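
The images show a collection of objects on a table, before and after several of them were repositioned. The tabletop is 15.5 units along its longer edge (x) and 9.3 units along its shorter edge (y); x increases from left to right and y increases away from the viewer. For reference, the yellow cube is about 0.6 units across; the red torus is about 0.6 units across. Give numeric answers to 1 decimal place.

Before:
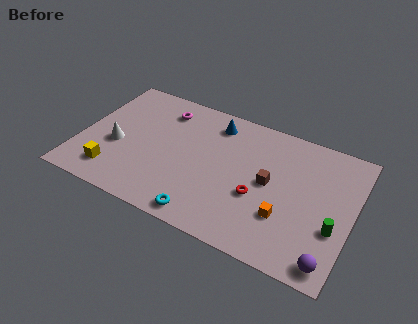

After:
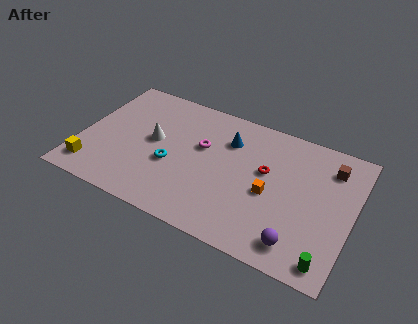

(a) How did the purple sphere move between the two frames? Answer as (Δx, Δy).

(-1.8, 0.4)

The purple sphere was at about (14.6, 1.1) and moved to about (12.8, 1.5).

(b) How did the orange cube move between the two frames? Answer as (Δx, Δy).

(-1.0, 1.2)

From the two frames, the orange cube sits at roughly (11.9, 2.9) before and (10.9, 4.1) after.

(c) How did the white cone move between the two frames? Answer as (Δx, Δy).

(2.0, 1.2)

The white cone started near (2.1, 3.8) and ended near (4.1, 5.0).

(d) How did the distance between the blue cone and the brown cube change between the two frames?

+1.3

The distance was about 4.5 in the first image and 5.8 in the second, so they moved 1.3 units further apart.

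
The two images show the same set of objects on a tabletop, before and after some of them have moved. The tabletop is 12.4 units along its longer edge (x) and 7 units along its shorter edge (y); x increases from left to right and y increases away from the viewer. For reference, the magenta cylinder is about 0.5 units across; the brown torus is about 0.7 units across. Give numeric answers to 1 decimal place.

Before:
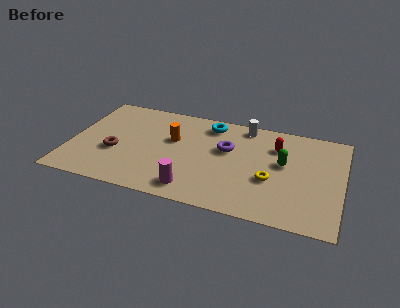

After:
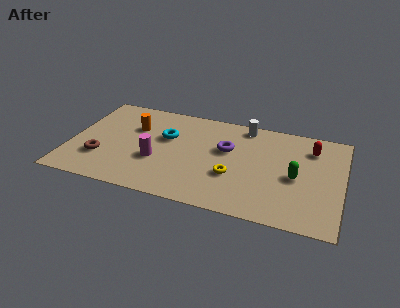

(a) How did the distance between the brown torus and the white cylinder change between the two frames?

+0.8

They were about 6.7 units apart before and 7.5 after — 0.8 units further apart.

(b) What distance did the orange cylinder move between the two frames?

1.8

The orange cylinder was near (4.6, 4.3) before and (2.8, 4.7) after, so it travelled √(1.8² + 0.4²) ≈ 1.8 units.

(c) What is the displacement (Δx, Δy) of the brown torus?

(-0.6, -0.6)

The brown torus was at about (2.1, 2.7) and moved to about (1.5, 2.1).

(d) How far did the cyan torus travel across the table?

2.4

The cyan torus moved from about (6.2, 5.9) to (4.3, 4.4), a distance of √(1.9² + 1.5²) ≈ 2.4.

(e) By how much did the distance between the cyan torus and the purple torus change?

+1.0

They were about 1.8 units apart before and 2.8 after — 1.0 units further apart.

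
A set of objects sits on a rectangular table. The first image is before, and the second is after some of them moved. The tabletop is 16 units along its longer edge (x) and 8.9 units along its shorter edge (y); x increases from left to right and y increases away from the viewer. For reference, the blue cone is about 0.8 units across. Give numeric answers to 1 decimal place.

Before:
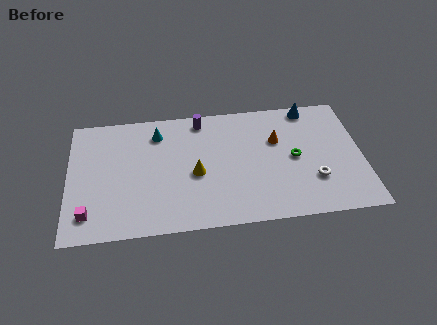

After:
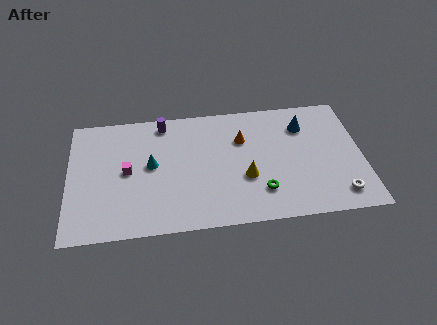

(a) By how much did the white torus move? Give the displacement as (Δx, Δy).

(1.3, -1.2)

From the two frames, the white torus sits at roughly (13.3, 2.7) before and (14.6, 1.5) after.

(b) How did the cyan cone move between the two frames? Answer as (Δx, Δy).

(-0.4, -2.3)

The cyan cone started near (4.9, 7.1) and ended near (4.5, 4.8).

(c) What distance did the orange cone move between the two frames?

1.9

The orange cone was near (11.4, 5.8) before and (9.5, 6.1) after, so it travelled √(1.9² + 0.3²) ≈ 1.9 units.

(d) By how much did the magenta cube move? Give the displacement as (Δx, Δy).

(2.1, 2.8)

From the two frames, the magenta cube sits at roughly (1.1, 1.7) before and (3.2, 4.5) after.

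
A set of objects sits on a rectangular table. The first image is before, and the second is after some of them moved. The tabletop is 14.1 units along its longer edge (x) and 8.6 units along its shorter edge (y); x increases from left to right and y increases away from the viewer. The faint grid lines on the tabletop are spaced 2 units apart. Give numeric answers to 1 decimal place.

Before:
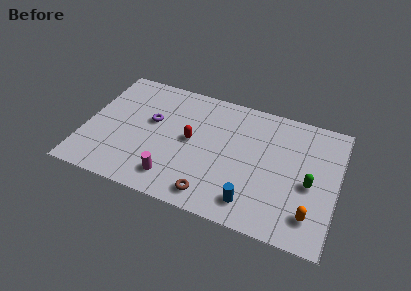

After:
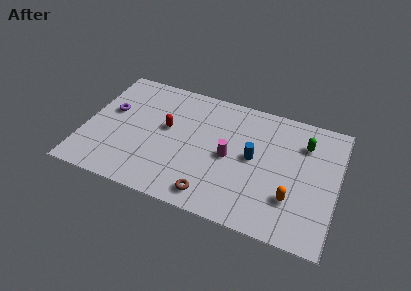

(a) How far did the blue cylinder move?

3.0

The blue cylinder was near (9.6, 1.5) before and (9.4, 4.5) after, so it travelled √(0.2² + 3.0²) ≈ 3.0 units.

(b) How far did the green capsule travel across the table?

2.6

The green capsule was near (12.6, 3.8) before and (12.1, 6.4) after, so it travelled √(0.5² + 2.6²) ≈ 2.6 units.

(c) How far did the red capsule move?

1.5

From (5.9, 4.5) to (4.5, 4.9), the red capsule covered √(1.4² + 0.4²) ≈ 1.5 units.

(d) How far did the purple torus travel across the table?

2.3

The purple torus was near (3.6, 5.1) before and (1.3, 5.1) after, so it travelled √(2.3² + 0.0²) ≈ 2.3 units.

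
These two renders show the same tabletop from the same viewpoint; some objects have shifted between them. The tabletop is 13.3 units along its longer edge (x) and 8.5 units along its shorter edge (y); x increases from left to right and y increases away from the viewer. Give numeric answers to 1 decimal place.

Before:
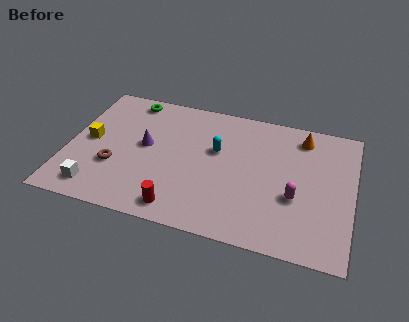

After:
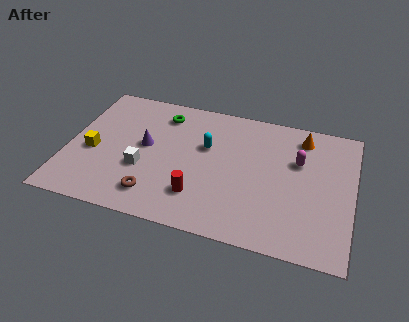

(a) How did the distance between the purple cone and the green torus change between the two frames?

-0.7

The distance was about 3.1 in the first image and 2.4 in the second, so they moved 0.7 units closer together.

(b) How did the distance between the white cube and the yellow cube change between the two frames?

-0.6

The distance was about 3.1 in the first image and 2.5 in the second, so they moved 0.6 units closer together.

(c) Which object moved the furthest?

the white cube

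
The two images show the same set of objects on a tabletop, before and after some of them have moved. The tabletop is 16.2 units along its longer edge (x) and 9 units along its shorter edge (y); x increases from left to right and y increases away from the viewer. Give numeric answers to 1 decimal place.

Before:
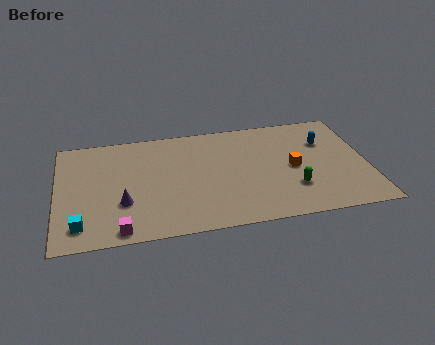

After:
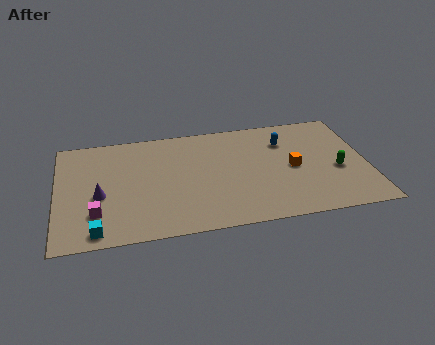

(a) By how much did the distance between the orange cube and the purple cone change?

+1.1

The distance was about 9.0 in the first image and 10.1 in the second, so they moved 1.1 units further apart.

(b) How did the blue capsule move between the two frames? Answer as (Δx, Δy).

(-2.1, 0.4)

The blue capsule started near (14.1, 6.2) and ended near (12.0, 6.6).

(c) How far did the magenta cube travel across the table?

1.9

From (3.2, 0.9) to (2.0, 2.4), the magenta cube covered √(1.2² + 1.5²) ≈ 1.9 units.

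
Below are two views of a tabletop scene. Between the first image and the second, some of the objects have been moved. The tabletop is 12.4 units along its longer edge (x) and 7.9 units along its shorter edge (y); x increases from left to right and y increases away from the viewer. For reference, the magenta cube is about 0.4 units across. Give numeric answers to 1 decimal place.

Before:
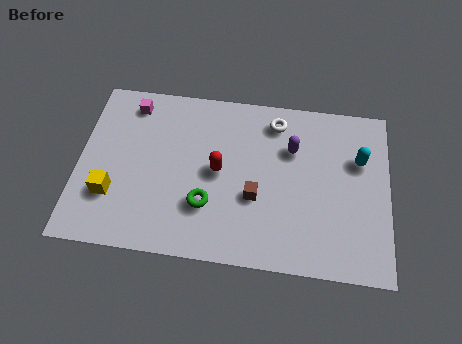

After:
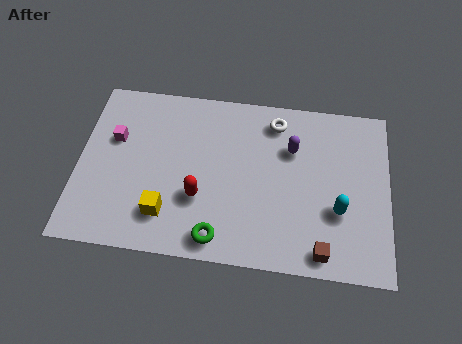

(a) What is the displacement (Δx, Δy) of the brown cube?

(2.7, -2.1)

The brown cube was at about (7.1, 3.0) and moved to about (9.8, 0.9).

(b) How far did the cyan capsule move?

2.5

From (11.2, 5.2) to (10.4, 2.8), the cyan capsule covered √(0.8² + 2.4²) ≈ 2.5 units.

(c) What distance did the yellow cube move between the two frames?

2.3

The yellow cube was near (1.4, 2.4) before and (3.6, 1.8) after, so it travelled √(2.2² + 0.6²) ≈ 2.3 units.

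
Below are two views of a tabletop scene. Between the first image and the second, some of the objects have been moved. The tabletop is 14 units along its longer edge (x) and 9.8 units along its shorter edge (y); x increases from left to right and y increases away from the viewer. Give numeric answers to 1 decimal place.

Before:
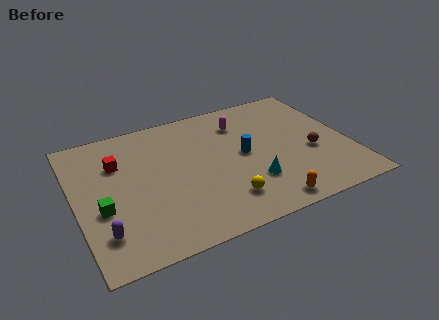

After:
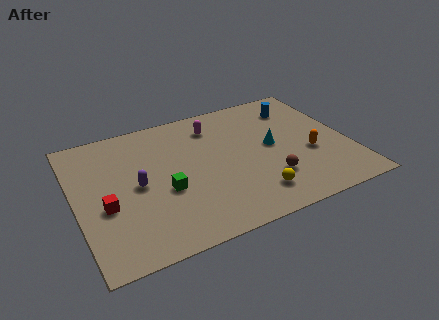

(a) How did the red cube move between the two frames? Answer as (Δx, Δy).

(-0.9, -2.9)

The red cube was at about (2.3, 6.8) and moved to about (1.4, 3.9).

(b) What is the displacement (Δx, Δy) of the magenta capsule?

(-1.4, 0.3)

From the two frames, the magenta capsule sits at roughly (8.8, 7.5) before and (7.4, 7.8) after.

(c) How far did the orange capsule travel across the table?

3.9

The orange capsule was near (9.2, 1.0) before and (11.9, 3.8) after, so it travelled √(2.7² + 2.8²) ≈ 3.9 units.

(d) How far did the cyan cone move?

2.7

The cyan cone moved from about (8.7, 2.8) to (10.1, 5.1), a distance of √(1.4² + 2.3²) ≈ 2.7.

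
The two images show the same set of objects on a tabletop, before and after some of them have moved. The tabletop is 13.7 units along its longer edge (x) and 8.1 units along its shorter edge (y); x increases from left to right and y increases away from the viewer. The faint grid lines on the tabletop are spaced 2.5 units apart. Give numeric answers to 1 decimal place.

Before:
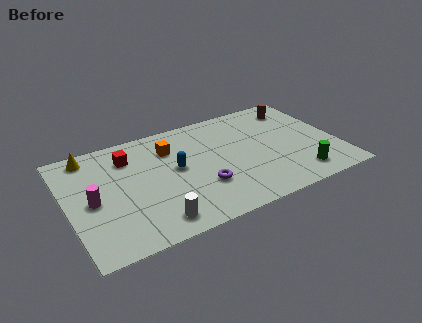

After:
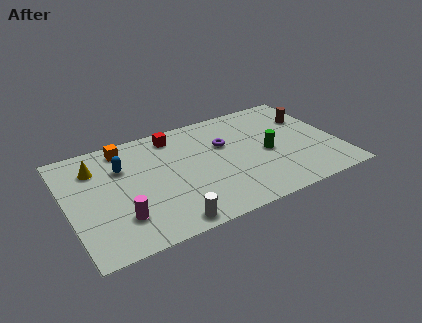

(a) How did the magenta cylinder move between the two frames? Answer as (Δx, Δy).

(1.2, -1.7)

The magenta cylinder was at about (1.2, 3.8) and moved to about (2.4, 2.1).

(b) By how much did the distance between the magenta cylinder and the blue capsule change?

-0.8

They were about 4.3 units apart before and 3.5 after — 0.8 units closer together.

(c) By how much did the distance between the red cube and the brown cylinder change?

-1.8

Before: roughly 8.8 units apart; after: 7.0. That's 1.8 units closer together.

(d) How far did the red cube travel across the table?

2.5

The red cube was near (3.3, 6.2) before and (5.7, 6.9) after, so it travelled √(2.4² + 0.7²) ≈ 2.5 units.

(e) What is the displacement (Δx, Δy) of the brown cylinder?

(0.5, -1.0)

The brown cylinder was at about (12.1, 6.6) and moved to about (12.6, 5.6).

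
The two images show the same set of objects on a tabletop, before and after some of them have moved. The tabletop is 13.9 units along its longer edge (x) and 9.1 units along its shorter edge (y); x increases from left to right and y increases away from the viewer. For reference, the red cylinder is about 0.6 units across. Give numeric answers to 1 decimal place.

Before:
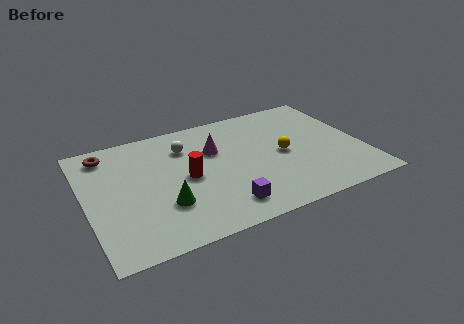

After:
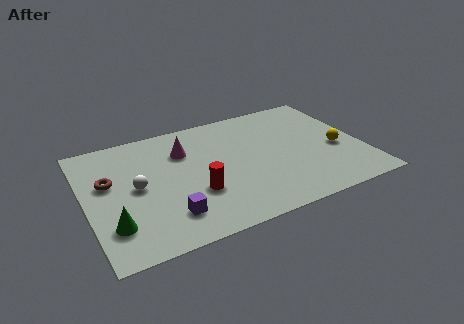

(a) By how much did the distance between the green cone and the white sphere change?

-1.6

The distance was about 4.3 in the first image and 2.7 in the second, so they moved 1.6 units closer together.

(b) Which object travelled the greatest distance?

the white sphere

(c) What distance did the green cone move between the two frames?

2.6

The green cone was near (3.7, 2.8) before and (1.1, 2.3) after, so it travelled √(2.6² + 0.5²) ≈ 2.6 units.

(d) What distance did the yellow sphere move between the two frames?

2.8

The yellow sphere was near (9.9, 4.4) before and (12.6, 3.8) after, so it travelled √(2.7² + 0.6²) ≈ 2.8 units.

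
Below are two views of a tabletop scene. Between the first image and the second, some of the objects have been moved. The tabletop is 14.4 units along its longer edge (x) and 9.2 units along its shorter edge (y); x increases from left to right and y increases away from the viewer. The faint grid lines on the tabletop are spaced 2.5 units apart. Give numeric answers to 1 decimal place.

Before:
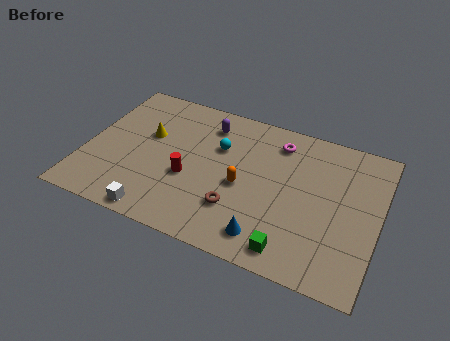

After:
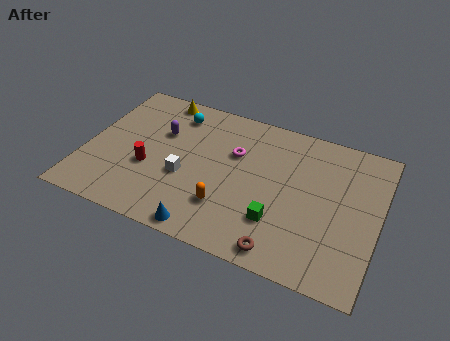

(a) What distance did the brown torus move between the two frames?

2.9

The brown torus moved from about (7.7, 2.6) to (10.1, 1.0), a distance of √(2.4² + 1.6²) ≈ 2.9.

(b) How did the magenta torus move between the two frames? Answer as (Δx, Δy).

(-2.0, -1.5)

From the two frames, the magenta torus sits at roughly (9.2, 7.5) before and (7.2, 6.0) after.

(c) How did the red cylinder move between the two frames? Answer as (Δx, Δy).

(-2.0, -0.1)

The red cylinder was at about (5.2, 3.6) and moved to about (3.2, 3.5).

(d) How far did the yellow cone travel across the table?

2.7

The yellow cone was near (2.9, 5.6) before and (3.1, 8.3) after, so it travelled √(0.2² + 2.7²) ≈ 2.7 units.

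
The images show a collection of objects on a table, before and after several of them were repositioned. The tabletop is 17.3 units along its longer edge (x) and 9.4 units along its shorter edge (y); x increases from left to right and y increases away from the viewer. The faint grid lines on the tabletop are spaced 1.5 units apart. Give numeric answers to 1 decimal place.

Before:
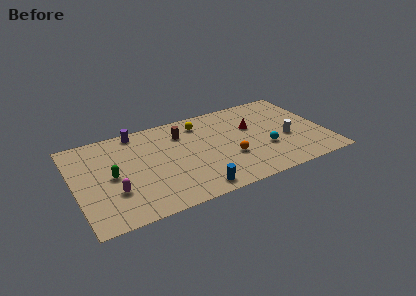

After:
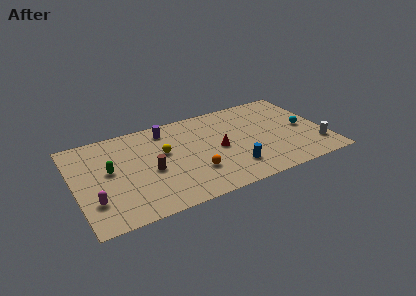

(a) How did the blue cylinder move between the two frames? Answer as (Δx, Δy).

(2.8, 1.1)

The blue cylinder started near (7.8, 1.1) and ended near (10.6, 2.2).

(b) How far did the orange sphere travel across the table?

2.5

From (10.5, 3.3) to (8.0, 2.8), the orange sphere covered √(2.5² + 0.5²) ≈ 2.5 units.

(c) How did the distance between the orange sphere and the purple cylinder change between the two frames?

-2.6

Before: roughly 7.9 units apart; after: 5.3. That's 2.6 units closer together.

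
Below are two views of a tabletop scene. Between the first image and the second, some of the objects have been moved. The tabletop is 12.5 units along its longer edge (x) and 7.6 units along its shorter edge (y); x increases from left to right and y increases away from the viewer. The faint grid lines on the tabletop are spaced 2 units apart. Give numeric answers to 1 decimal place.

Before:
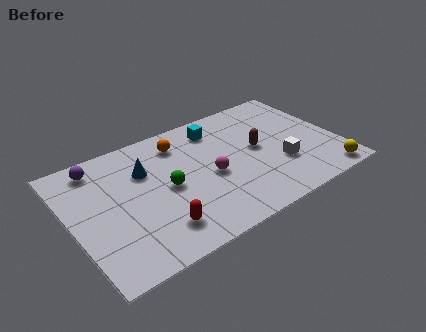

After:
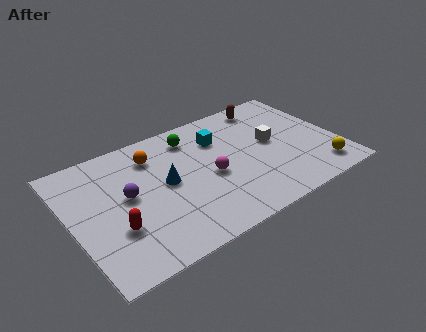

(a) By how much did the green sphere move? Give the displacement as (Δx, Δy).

(1.6, 2.5)

The green sphere started near (4.4, 3.7) and ended near (6.0, 6.2).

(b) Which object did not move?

the magenta sphere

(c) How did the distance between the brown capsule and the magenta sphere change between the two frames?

+2.2

They were about 2.5 units apart before and 4.7 after — 2.2 units further apart.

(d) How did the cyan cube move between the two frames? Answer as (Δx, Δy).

(0.0, -0.7)

The cyan cube started near (7.2, 6.2) and ended near (7.2, 5.5).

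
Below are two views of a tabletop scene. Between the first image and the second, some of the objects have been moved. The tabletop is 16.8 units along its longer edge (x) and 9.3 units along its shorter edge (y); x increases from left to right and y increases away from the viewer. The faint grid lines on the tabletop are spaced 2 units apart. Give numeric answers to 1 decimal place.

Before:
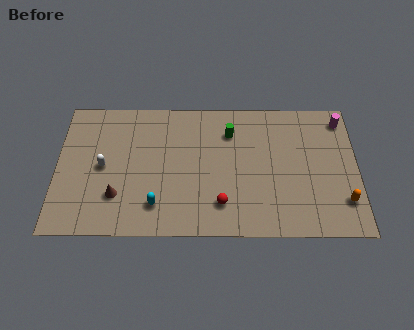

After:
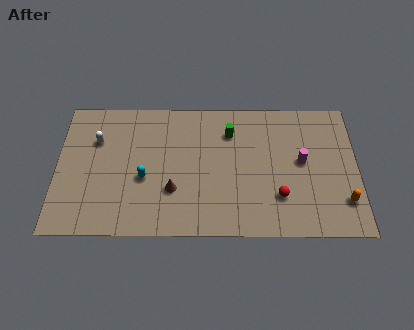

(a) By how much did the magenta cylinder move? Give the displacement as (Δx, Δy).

(-2.3, -2.9)

The magenta cylinder started near (16.0, 7.9) and ended near (13.7, 5.0).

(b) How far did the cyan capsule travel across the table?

1.9

From (5.6, 2.0) to (4.9, 3.8), the cyan capsule covered √(0.7² + 1.8²) ≈ 1.9 units.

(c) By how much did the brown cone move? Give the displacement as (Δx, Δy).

(3.1, 0.4)

The brown cone was at about (3.4, 2.6) and moved to about (6.5, 3.0).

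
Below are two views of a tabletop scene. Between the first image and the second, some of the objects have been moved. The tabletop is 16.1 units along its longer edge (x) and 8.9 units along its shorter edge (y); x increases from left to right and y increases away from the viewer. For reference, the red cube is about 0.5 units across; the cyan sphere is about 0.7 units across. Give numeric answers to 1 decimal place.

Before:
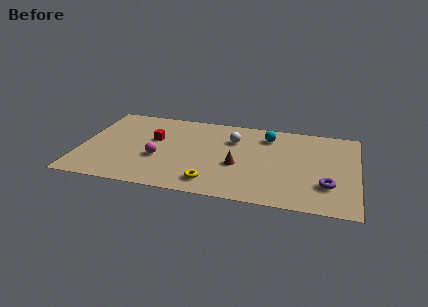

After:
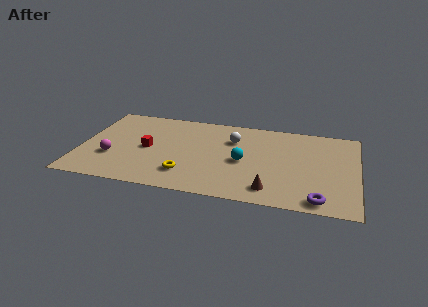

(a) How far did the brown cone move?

2.9

The brown cone was near (9.2, 3.6) before and (11.2, 1.5) after, so it travelled √(2.0² + 2.1²) ≈ 2.9 units.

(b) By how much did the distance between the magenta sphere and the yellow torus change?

+0.8

The distance was about 3.7 in the first image and 4.5 in the second, so they moved 0.8 units further apart.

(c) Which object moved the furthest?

the cyan sphere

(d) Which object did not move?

the white sphere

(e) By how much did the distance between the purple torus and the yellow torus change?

+1.1

The distance was about 6.7 in the first image and 7.8 in the second, so they moved 1.1 units further apart.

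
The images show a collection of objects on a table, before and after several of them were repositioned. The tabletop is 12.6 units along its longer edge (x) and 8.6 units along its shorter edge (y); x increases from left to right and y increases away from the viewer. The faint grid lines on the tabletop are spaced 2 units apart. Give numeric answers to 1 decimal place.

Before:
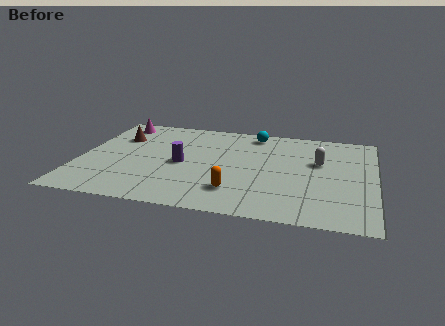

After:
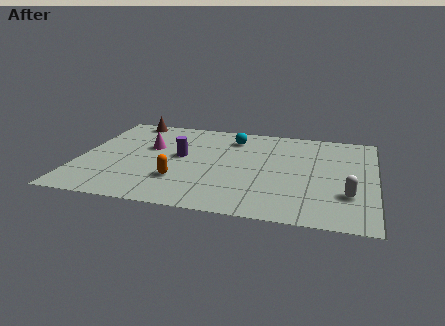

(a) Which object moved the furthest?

the white capsule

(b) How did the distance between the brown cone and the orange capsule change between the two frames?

-0.7

Before: roughly 6.6 units apart; after: 5.9. That's 0.7 units closer together.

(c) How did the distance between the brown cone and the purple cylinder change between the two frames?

+0.5

Before: roughly 3.5 units apart; after: 4.0. That's 0.5 units further apart.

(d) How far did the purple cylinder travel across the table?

0.7

The purple cylinder was near (4.4, 4.0) before and (4.3, 4.7) after, so it travelled √(0.1² + 0.7²) ≈ 0.7 units.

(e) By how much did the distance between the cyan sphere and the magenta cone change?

-2.2

The distance was about 6.0 in the first image and 3.8 in the second, so they moved 2.2 units closer together.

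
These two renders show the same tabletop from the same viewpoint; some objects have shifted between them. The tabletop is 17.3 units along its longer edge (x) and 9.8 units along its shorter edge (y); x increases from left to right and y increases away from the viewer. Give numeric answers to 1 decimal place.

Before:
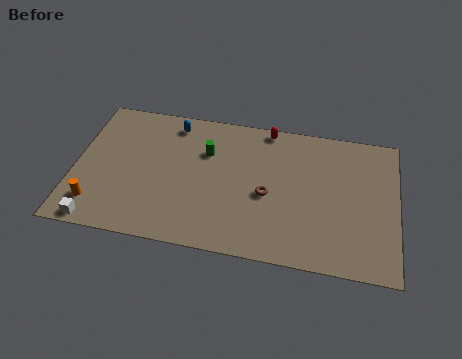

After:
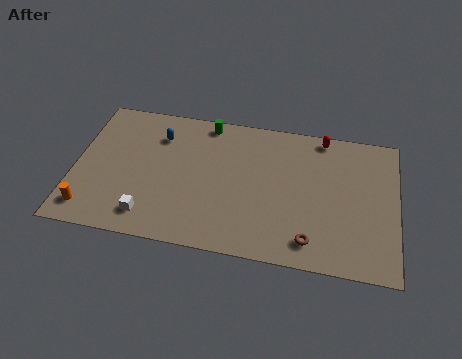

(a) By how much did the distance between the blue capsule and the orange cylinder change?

-0.7

Before: roughly 7.4 units apart; after: 6.7. That's 0.7 units closer together.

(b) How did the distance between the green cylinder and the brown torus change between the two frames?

+5.1

They were about 4.2 units apart before and 9.3 after — 5.1 units further apart.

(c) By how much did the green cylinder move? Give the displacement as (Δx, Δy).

(-0.1, 2.1)

The green cylinder was at about (7.0, 6.7) and moved to about (6.9, 8.8).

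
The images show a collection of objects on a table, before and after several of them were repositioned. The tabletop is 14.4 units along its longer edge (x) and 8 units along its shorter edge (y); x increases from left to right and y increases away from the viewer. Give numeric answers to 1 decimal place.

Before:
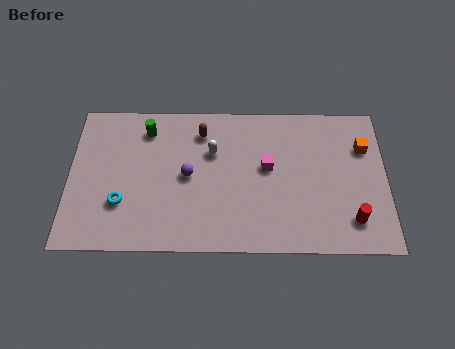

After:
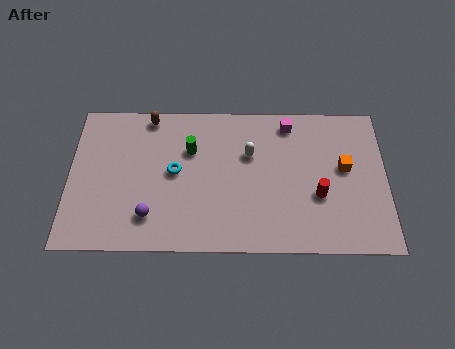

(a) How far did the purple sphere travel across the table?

2.8

From (5.4, 4.0) to (3.7, 1.8), the purple sphere covered √(1.7² + 2.2²) ≈ 2.8 units.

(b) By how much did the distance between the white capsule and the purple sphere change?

+3.9

Before: roughly 1.7 units apart; after: 5.6. That's 3.9 units further apart.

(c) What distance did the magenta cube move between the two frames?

2.6

The magenta cube was near (9.0, 4.5) before and (10.0, 6.9) after, so it travelled √(1.0² + 2.4²) ≈ 2.6 units.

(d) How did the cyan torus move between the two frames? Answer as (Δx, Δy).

(2.4, 1.7)

From the two frames, the cyan torus sits at roughly (2.4, 2.5) before and (4.8, 4.2) after.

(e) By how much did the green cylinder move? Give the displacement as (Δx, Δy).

(2.0, -1.1)

The green cylinder started near (3.5, 6.5) and ended near (5.5, 5.4).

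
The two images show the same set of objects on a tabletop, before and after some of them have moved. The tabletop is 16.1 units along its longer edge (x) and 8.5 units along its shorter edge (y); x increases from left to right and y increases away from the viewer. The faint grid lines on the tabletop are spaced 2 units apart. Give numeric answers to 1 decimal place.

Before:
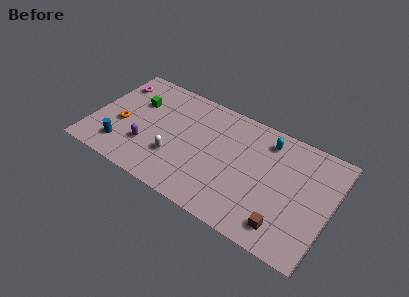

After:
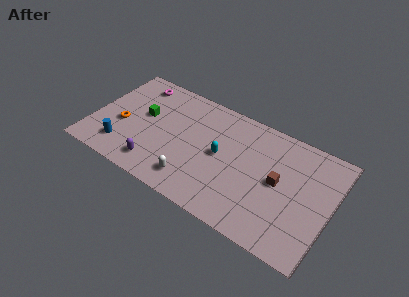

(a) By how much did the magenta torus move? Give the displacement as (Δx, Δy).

(1.4, 0.6)

The magenta torus was at about (1.0, 6.6) and moved to about (2.4, 7.2).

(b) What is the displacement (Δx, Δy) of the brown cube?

(-0.8, 2.9)

The brown cube was at about (13.4, 1.5) and moved to about (12.6, 4.4).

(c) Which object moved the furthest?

the cyan capsule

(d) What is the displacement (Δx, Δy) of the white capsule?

(1.4, -1.1)

From the two frames, the white capsule sits at roughly (5.8, 2.7) before and (7.2, 1.6) after.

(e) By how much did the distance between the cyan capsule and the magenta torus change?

-3.6

Before: roughly 10.5 units apart; after: 6.9. That's 3.6 units closer together.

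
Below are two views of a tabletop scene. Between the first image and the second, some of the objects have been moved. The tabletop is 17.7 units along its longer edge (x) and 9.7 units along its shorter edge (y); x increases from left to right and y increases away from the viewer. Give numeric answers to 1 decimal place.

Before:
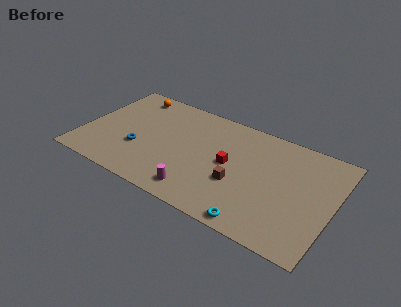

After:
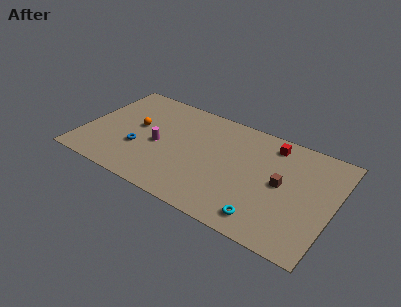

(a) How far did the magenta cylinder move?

4.4

From (8.7, 1.5) to (5.4, 4.4), the magenta cylinder covered √(3.3² + 2.9²) ≈ 4.4 units.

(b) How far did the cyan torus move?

0.8

The cyan torus moved from about (12.9, 0.9) to (13.4, 1.5), a distance of √(0.5² + 0.6²) ≈ 0.8.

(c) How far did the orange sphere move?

3.1

The orange sphere was near (2.7, 8.4) before and (3.6, 5.4) after, so it travelled √(0.9² + 3.0²) ≈ 3.1 units.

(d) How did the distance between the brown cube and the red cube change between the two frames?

+1.8

The distance was about 1.6 in the first image and 3.4 in the second, so they moved 1.8 units further apart.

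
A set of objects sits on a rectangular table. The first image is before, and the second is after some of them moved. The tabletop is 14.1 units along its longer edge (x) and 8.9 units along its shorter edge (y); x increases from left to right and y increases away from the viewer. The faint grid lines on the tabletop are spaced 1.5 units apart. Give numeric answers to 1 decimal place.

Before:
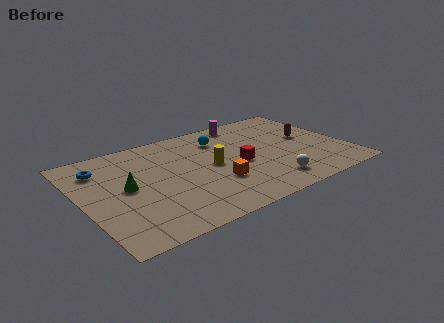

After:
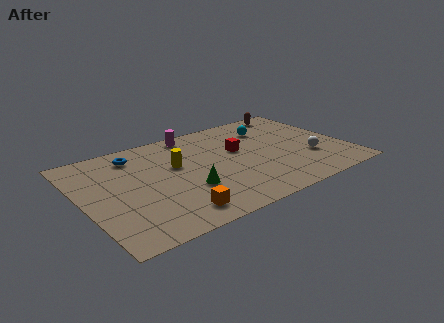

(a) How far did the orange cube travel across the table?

2.9

The orange cube moved from about (6.8, 2.9) to (4.3, 1.4), a distance of √(2.5² + 1.5²) ≈ 2.9.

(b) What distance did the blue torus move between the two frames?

1.9

From (1.3, 6.9) to (3.2, 7.3), the blue torus covered √(1.9² + 0.4²) ≈ 1.9 units.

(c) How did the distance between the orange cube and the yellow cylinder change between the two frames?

+2.5

Before: roughly 1.6 units apart; after: 4.1. That's 2.5 units further apart.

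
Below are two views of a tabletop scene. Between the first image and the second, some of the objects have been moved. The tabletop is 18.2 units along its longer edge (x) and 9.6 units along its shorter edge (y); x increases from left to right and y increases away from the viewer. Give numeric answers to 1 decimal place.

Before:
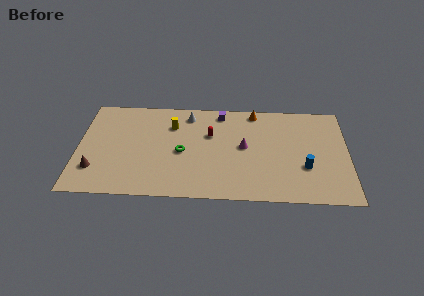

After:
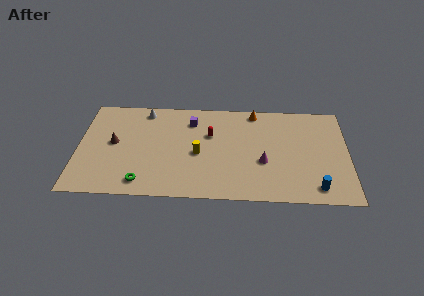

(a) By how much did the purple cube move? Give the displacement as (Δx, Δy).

(-2.0, -0.9)

The purple cube was at about (9.6, 8.4) and moved to about (7.6, 7.5).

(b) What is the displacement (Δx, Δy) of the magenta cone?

(1.3, -1.4)

The magenta cone started near (11.2, 5.1) and ended near (12.5, 3.7).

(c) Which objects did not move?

the red capsule and the orange cone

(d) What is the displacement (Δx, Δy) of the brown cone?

(1.2, 2.6)

The brown cone started near (1.2, 2.5) and ended near (2.4, 5.1).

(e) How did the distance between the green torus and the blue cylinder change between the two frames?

+3.2

Before: roughly 8.4 units apart; after: 11.6. That's 3.2 units further apart.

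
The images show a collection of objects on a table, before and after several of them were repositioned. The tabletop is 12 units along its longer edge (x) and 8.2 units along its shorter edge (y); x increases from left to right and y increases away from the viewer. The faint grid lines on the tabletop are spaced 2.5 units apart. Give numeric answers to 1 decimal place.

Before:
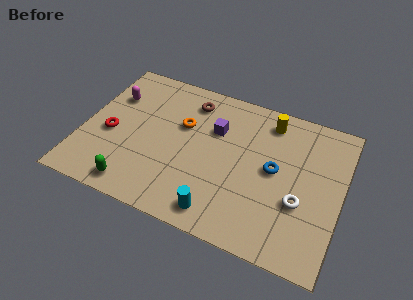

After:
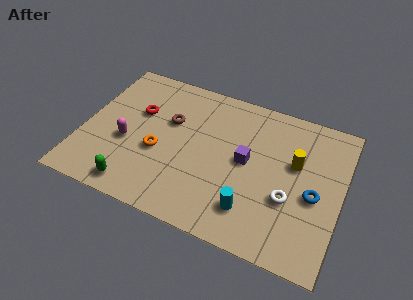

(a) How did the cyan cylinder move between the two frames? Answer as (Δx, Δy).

(1.4, 0.7)

The cyan cylinder was at about (6.7, 1.1) and moved to about (8.1, 1.8).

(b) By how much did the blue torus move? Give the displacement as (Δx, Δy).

(1.9, -0.7)

From the two frames, the blue torus sits at roughly (8.9, 4.3) before and (10.8, 3.6) after.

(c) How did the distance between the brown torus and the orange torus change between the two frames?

+0.4

Before: roughly 1.5 units apart; after: 1.9. That's 0.4 units further apart.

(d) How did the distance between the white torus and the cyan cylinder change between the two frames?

-2.0

The distance was about 4.0 in the first image and 2.0 in the second, so they moved 2.0 units closer together.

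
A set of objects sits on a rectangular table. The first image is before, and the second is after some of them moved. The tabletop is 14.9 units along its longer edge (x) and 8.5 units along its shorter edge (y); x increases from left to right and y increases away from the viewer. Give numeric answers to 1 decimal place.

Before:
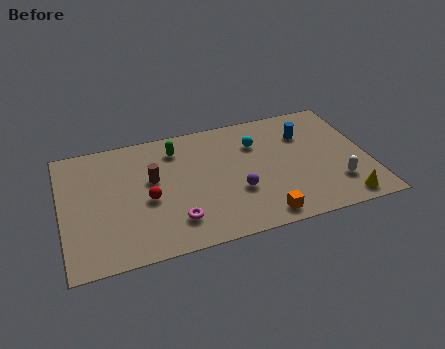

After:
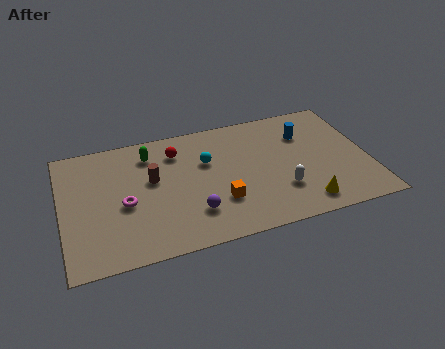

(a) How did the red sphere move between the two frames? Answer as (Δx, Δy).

(1.6, 2.9)

The red sphere started near (4.1, 3.7) and ended near (5.7, 6.6).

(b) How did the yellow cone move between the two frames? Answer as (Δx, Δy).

(-1.9, 0.3)

The yellow cone started near (13.4, 1.0) and ended near (11.5, 1.3).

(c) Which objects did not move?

the blue cylinder and the brown cylinder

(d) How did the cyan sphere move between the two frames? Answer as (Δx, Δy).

(-2.5, -0.6)

The cyan sphere was at about (9.6, 6.1) and moved to about (7.1, 5.5).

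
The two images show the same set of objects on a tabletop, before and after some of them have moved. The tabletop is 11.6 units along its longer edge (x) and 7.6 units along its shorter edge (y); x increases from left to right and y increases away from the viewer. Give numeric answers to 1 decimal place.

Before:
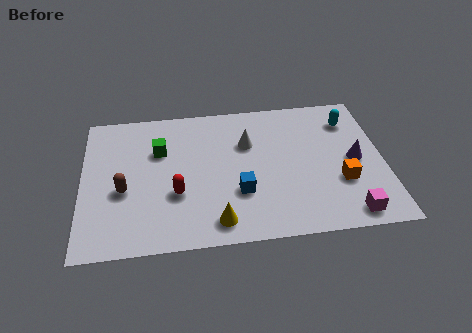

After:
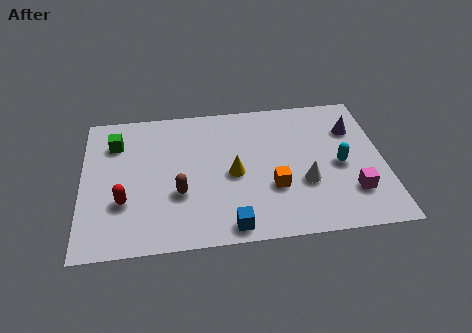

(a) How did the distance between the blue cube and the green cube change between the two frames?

+2.5

The distance was about 4.0 in the first image and 6.5 in the second, so they moved 2.5 units further apart.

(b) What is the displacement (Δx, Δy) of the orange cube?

(-2.6, 0.0)

The orange cube was at about (9.9, 2.6) and moved to about (7.3, 2.6).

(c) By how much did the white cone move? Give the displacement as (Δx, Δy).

(2.1, -2.4)

The white cone was at about (6.4, 5.1) and moved to about (8.5, 2.7).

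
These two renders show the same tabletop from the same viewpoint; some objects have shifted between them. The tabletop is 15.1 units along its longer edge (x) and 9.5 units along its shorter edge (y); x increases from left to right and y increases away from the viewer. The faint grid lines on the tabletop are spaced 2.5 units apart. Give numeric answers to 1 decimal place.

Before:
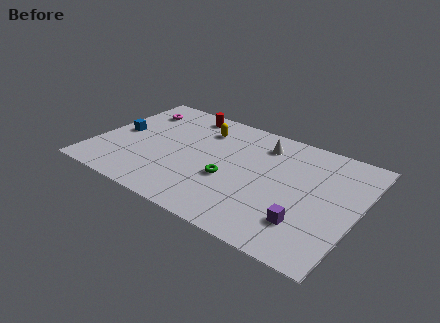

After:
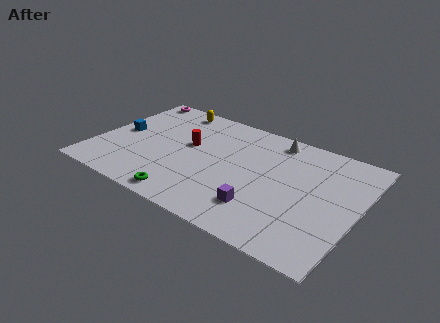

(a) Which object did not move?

the blue cube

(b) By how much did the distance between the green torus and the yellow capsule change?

+3.5

The distance was about 4.2 in the first image and 7.7 in the second, so they moved 3.5 units further apart.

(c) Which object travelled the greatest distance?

the green torus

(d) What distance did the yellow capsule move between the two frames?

2.4

The yellow capsule moved from about (5.7, 7.3) to (3.6, 8.4), a distance of √(2.1² + 1.1²) ≈ 2.4.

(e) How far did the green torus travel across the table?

3.4

The green torus was near (7.9, 3.7) before and (5.9, 1.0) after, so it travelled √(2.0² + 2.7²) ≈ 3.4 units.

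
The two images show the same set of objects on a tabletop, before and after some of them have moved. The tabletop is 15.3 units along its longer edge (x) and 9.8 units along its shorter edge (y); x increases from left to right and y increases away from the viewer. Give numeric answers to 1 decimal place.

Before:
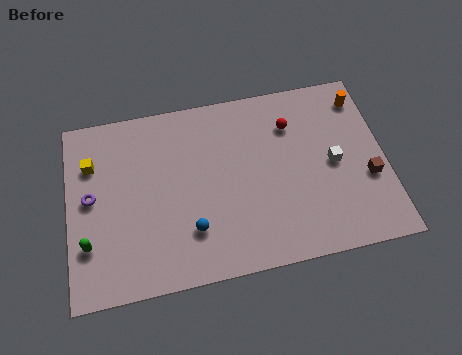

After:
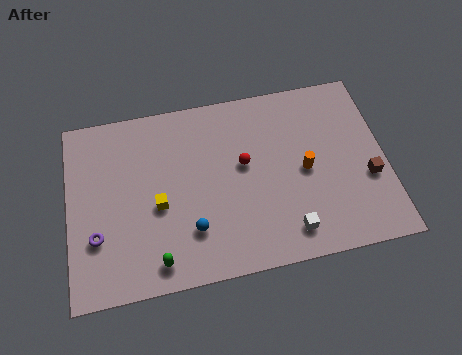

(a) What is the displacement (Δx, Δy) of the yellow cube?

(3.1, -2.8)

From the two frames, the yellow cube sits at roughly (1.2, 7.0) before and (4.3, 4.2) after.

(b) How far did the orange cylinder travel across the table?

4.5

The orange cylinder moved from about (14.4, 8.1) to (11.4, 4.7), a distance of √(3.0² + 3.4²) ≈ 4.5.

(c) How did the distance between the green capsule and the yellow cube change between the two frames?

-1.3

Before: roughly 4.2 units apart; after: 2.9. That's 1.3 units closer together.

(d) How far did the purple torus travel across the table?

2.1

From (1.1, 5.2) to (1.3, 3.1), the purple torus covered √(0.2² + 2.1²) ≈ 2.1 units.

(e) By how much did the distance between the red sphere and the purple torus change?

-2.4

The distance was about 10.0 in the first image and 7.6 in the second, so they moved 2.4 units closer together.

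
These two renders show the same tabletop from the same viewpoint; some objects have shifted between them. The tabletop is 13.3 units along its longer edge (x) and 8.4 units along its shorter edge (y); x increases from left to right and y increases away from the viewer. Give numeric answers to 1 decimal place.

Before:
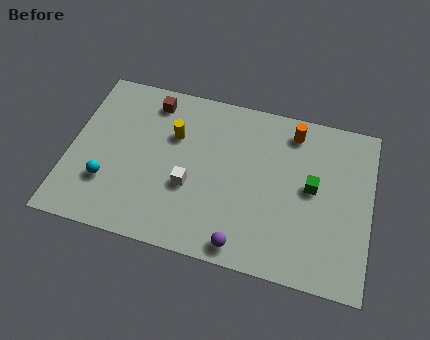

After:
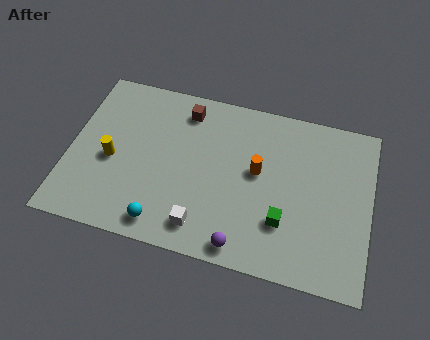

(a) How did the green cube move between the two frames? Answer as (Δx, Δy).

(-1.1, -2.0)

The green cube started near (10.7, 4.5) and ended near (9.6, 2.5).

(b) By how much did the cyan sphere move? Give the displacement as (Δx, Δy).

(2.6, -1.4)

The cyan sphere was at about (1.8, 2.5) and moved to about (4.4, 1.1).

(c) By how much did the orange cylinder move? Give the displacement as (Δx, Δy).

(-1.4, -2.4)

From the two frames, the orange cylinder sits at roughly (9.7, 7.1) before and (8.3, 4.7) after.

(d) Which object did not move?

the purple sphere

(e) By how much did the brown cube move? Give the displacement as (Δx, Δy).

(1.5, -0.1)

From the two frames, the brown cube sits at roughly (3.4, 7.1) before and (4.9, 7.0) after.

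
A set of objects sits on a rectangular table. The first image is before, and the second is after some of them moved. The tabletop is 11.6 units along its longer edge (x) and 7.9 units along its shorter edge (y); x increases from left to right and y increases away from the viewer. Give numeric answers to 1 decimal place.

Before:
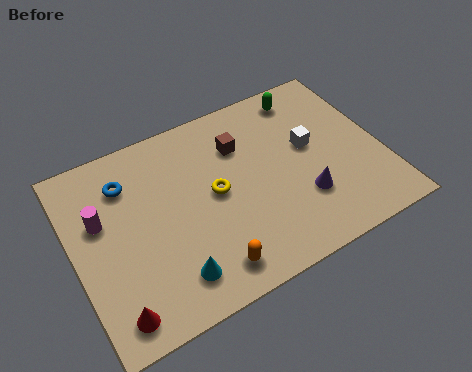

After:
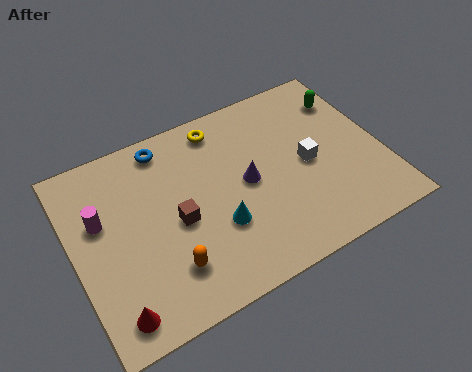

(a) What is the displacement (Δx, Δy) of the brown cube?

(-2.7, -2.1)

The brown cube started near (6.5, 5.7) and ended near (3.8, 3.6).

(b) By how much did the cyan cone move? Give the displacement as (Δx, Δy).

(1.9, 1.2)

From the two frames, the cyan cone sits at roughly (3.3, 1.5) before and (5.2, 2.7) after.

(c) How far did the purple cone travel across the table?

2.5

From (8.4, 2.4) to (6.5, 4.0), the purple cone covered √(1.9² + 1.6²) ≈ 2.5 units.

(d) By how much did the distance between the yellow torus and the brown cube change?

+1.8

They were about 2.0 units apart before and 3.8 after — 1.8 units further apart.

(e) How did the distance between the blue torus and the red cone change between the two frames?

+1.4

They were about 5.0 units apart before and 6.4 after — 1.4 units further apart.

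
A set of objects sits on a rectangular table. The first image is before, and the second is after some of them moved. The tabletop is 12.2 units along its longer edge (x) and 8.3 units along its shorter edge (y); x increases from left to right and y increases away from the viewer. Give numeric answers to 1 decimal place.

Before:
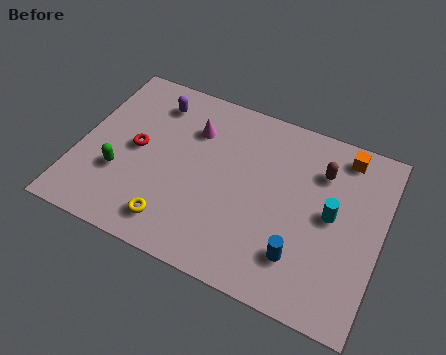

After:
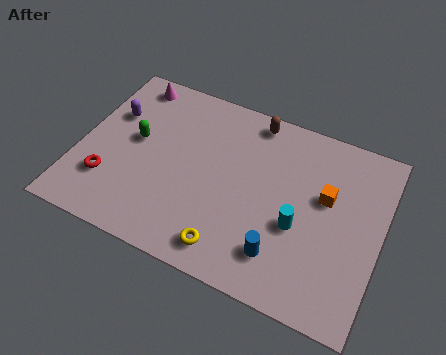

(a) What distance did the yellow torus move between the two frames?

2.3

From (4.2, 1.4) to (6.5, 1.2), the yellow torus covered √(2.3² + 0.2²) ≈ 2.3 units.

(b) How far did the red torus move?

2.1

The red torus was near (2.3, 4.2) before and (1.4, 2.3) after, so it travelled √(0.9² + 1.9²) ≈ 2.1 units.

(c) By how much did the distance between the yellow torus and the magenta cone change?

+3.2

The distance was about 4.6 in the first image and 7.8 in the second, so they moved 3.2 units further apart.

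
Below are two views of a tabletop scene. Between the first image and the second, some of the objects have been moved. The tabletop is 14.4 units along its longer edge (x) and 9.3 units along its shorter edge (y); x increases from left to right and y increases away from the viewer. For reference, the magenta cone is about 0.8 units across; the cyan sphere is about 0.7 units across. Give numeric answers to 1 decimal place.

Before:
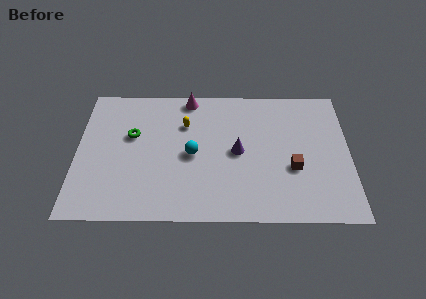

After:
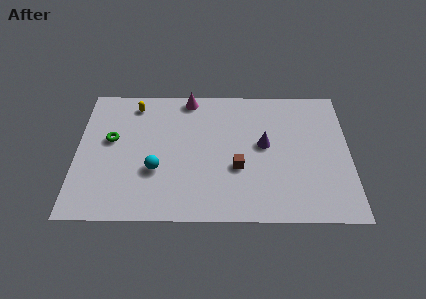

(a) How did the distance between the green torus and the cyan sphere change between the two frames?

-0.3

The distance was about 3.5 in the first image and 3.2 in the second, so they moved 0.3 units closer together.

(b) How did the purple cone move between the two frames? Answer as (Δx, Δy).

(1.4, 0.5)

From the two frames, the purple cone sits at roughly (8.5, 4.6) before and (9.9, 5.1) after.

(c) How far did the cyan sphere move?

2.2

The cyan sphere moved from about (6.1, 4.4) to (4.2, 3.3), a distance of √(1.9² + 1.1²) ≈ 2.2.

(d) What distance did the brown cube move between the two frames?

2.9

The brown cube was near (11.4, 3.5) before and (8.5, 3.5) after, so it travelled √(2.9² + 0.0²) ≈ 2.9 units.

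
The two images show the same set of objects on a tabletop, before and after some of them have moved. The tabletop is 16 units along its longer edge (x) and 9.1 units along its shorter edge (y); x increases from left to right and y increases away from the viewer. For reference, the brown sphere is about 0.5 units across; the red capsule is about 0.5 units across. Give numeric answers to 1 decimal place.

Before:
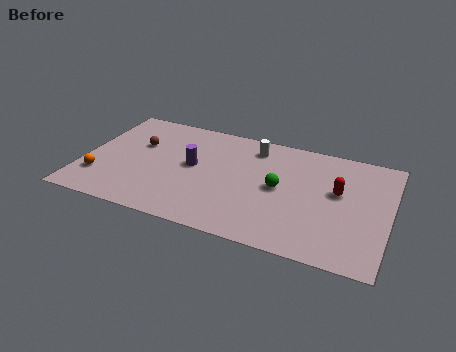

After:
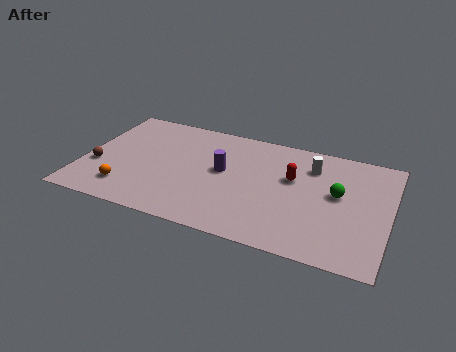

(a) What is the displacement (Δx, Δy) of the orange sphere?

(1.5, -0.5)

The orange sphere was at about (1.0, 2.4) and moved to about (2.5, 1.9).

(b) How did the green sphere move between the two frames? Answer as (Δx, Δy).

(3.0, 0.5)

The green sphere was at about (10.3, 4.6) and moved to about (13.3, 5.1).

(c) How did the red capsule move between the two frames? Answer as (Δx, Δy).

(-2.4, 0.3)

The red capsule started near (13.3, 5.3) and ended near (10.9, 5.6).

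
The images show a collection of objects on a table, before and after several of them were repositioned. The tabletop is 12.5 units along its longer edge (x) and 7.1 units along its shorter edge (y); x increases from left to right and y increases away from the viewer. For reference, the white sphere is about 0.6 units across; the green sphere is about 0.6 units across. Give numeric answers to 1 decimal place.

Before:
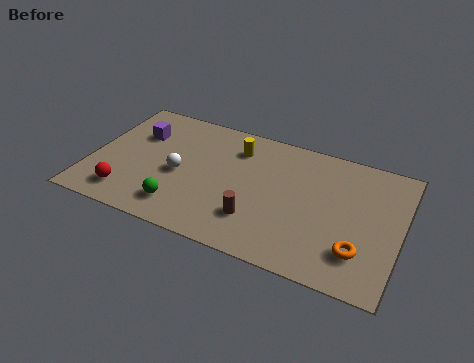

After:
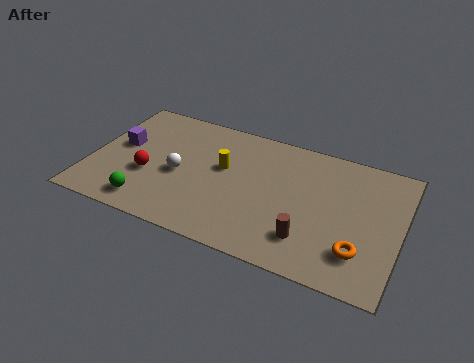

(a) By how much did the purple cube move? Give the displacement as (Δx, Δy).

(-0.6, -0.9)

The purple cube was at about (1.7, 4.9) and moved to about (1.1, 4.0).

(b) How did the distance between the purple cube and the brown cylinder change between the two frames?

+2.2

Before: roughly 6.0 units apart; after: 8.2. That's 2.2 units further apart.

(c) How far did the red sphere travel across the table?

1.6

The red sphere moved from about (1.7, 1.3) to (2.4, 2.7), a distance of √(0.7² + 1.4²) ≈ 1.6.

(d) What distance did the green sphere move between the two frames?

1.3

From (3.9, 1.4) to (2.6, 1.1), the green sphere covered √(1.3² + 0.3²) ≈ 1.3 units.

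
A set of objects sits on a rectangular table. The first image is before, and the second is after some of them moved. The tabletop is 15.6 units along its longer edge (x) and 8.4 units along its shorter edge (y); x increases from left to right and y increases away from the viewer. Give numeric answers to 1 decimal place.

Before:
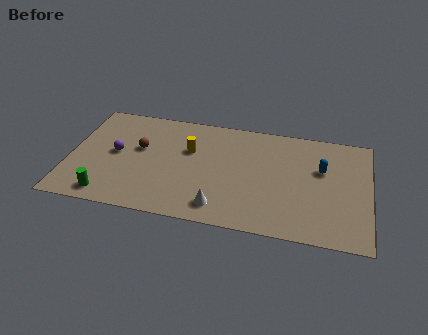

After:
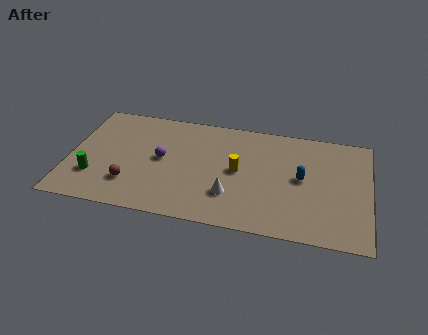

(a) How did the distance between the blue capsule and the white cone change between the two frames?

-2.3

They were about 6.4 units apart before and 4.1 after — 2.3 units closer together.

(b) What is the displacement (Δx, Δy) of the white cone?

(0.5, 1.0)

From the two frames, the white cone sits at roughly (8.0, 1.4) before and (8.5, 2.4) after.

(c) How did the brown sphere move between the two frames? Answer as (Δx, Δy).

(-0.3, -2.8)

The brown sphere was at about (3.6, 5.0) and moved to about (3.3, 2.2).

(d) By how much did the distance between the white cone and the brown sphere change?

-0.5

They were about 5.7 units apart before and 5.2 after — 0.5 units closer together.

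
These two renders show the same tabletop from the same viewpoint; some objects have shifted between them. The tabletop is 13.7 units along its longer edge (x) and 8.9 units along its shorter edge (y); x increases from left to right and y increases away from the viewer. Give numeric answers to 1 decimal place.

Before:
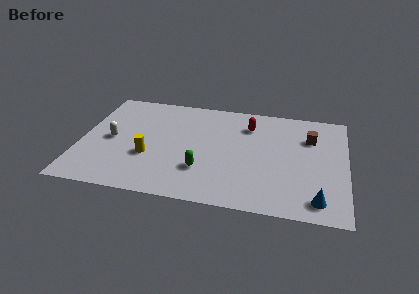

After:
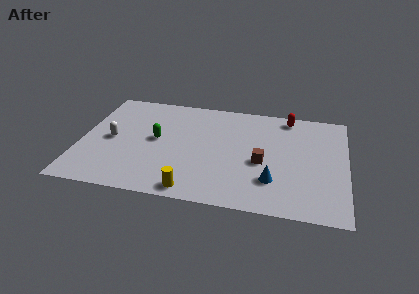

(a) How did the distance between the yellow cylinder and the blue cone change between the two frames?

-4.6

Before: roughly 8.9 units apart; after: 4.3. That's 4.6 units closer together.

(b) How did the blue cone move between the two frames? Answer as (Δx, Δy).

(-2.3, 1.1)

From the two frames, the blue cone sits at roughly (12.3, 1.3) before and (10.0, 2.4) after.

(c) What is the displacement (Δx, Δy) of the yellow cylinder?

(2.4, -2.3)

From the two frames, the yellow cylinder sits at roughly (3.6, 3.2) before and (6.0, 0.9) after.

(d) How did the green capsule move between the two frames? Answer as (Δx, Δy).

(-2.5, 2.1)

The green capsule was at about (6.4, 2.6) and moved to about (3.9, 4.7).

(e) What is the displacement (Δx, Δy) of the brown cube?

(-2.4, -2.5)

The brown cube started near (11.8, 6.3) and ended near (9.4, 3.8).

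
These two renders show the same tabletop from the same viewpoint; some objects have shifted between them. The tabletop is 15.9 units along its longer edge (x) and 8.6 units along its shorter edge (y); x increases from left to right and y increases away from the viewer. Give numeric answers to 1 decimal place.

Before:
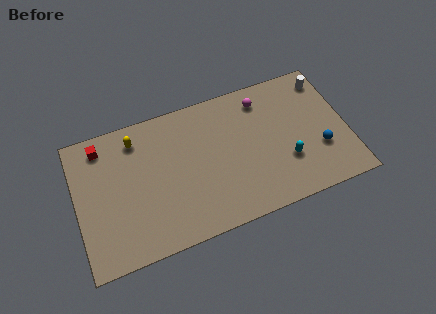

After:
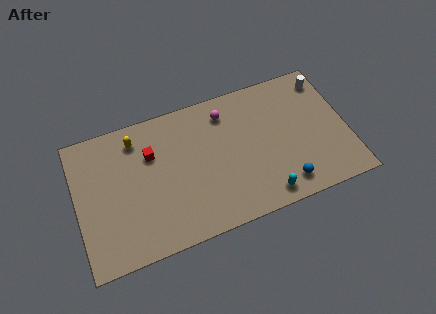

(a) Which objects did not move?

the yellow capsule and the white cylinder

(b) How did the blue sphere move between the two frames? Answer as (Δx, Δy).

(-2.3, -1.5)

The blue sphere was at about (14.2, 2.9) and moved to about (11.9, 1.4).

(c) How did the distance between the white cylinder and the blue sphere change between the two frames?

+2.2

Before: roughly 4.4 units apart; after: 6.6. That's 2.2 units further apart.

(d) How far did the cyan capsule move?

2.3

From (12.2, 2.8) to (10.7, 1.1), the cyan capsule covered √(1.5² + 1.7²) ≈ 2.3 units.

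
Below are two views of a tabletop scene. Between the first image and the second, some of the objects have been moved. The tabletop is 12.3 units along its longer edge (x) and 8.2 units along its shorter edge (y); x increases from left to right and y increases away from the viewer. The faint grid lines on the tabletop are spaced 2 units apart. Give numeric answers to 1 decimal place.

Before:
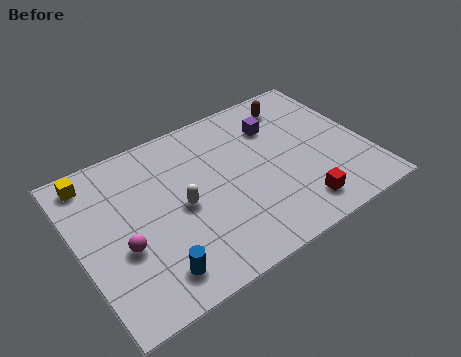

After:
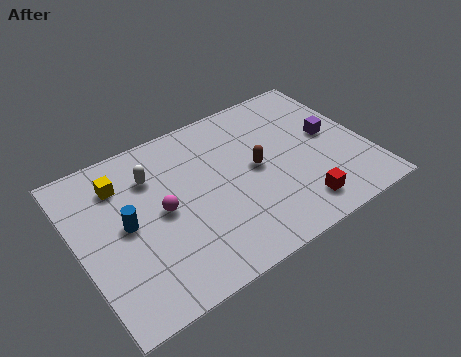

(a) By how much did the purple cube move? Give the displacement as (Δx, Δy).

(2.1, -1.6)

From the two frames, the purple cube sits at roughly (8.8, 6.0) before and (10.9, 4.4) after.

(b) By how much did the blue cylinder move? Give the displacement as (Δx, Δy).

(-0.7, 2.8)

The blue cylinder was at about (2.7, 1.4) and moved to about (2.0, 4.2).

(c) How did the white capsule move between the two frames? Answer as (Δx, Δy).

(-0.9, 2.1)

From the two frames, the white capsule sits at roughly (4.3, 3.9) before and (3.4, 6.0) after.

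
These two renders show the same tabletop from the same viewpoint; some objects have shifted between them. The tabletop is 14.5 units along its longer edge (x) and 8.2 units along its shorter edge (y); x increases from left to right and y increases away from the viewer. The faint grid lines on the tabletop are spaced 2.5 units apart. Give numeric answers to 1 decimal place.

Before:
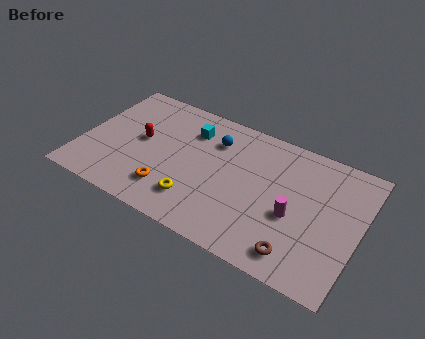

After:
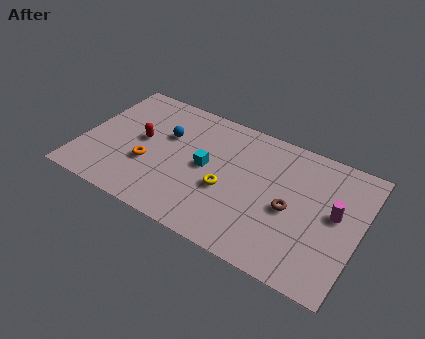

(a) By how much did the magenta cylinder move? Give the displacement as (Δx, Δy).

(2.0, 1.1)

The magenta cylinder started near (11.2, 3.4) and ended near (13.2, 4.5).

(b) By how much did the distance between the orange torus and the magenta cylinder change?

+3.2

Before: roughly 6.5 units apart; after: 9.7. That's 3.2 units further apart.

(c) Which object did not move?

the red capsule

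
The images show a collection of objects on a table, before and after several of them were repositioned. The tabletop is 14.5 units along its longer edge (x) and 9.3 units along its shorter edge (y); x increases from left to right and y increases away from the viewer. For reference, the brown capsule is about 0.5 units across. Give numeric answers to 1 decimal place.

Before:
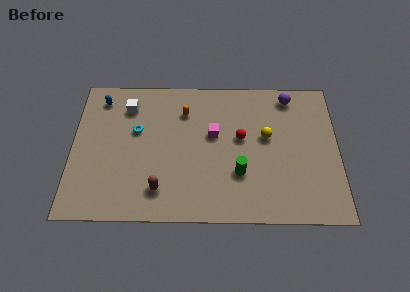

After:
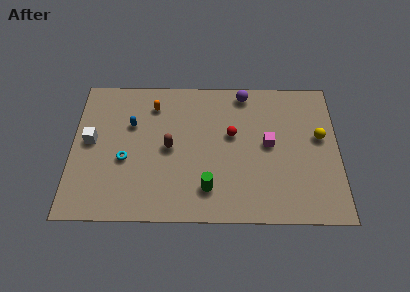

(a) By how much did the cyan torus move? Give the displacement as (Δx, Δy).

(-0.6, -1.9)

The cyan torus was at about (3.5, 5.7) and moved to about (2.9, 3.8).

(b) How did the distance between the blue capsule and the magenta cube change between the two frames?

+1.0

The distance was about 6.6 in the first image and 7.6 in the second, so they moved 1.0 units further apart.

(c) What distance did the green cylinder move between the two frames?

2.0

The green cylinder was near (9.1, 3.0) before and (7.4, 2.0) after, so it travelled √(1.7² + 1.0²) ≈ 2.0 units.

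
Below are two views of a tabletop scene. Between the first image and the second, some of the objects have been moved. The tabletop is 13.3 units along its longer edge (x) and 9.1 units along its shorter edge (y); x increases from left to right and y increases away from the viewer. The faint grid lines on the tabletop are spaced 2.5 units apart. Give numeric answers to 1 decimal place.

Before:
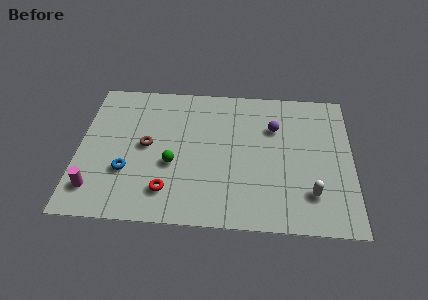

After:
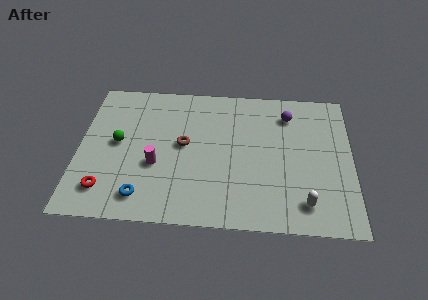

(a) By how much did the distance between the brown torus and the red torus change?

+1.8

The distance was about 3.0 in the first image and 4.8 in the second, so they moved 1.8 units further apart.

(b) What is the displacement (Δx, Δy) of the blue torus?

(0.8, -1.5)

The blue torus was at about (2.4, 3.0) and moved to about (3.2, 1.5).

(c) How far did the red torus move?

3.0

The red torus was near (4.4, 1.9) before and (1.4, 1.8) after, so it travelled √(3.0² + 0.1²) ≈ 3.0 units.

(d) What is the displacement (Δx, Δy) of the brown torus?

(1.8, 0.2)

The brown torus was at about (3.3, 4.7) and moved to about (5.1, 4.9).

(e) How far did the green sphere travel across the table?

3.0

From (4.6, 3.6) to (1.9, 4.8), the green sphere covered √(2.7² + 1.2²) ≈ 3.0 units.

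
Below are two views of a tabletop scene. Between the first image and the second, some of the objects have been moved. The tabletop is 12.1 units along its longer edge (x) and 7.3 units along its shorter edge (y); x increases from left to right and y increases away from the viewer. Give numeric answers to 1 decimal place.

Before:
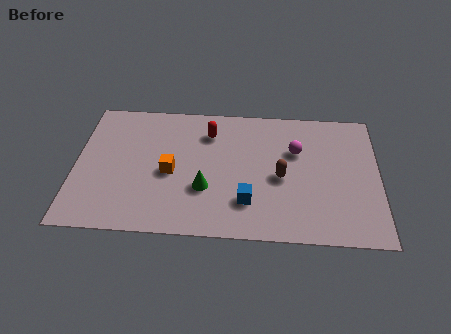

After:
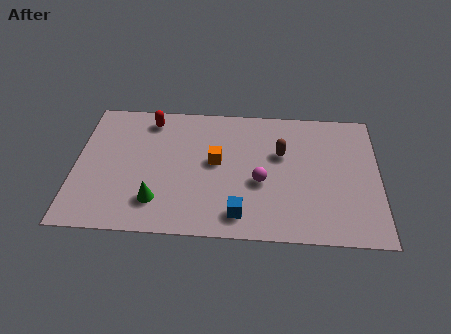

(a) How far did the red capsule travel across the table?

2.5

From (5.3, 5.6) to (2.9, 6.2), the red capsule covered √(2.4² + 0.6²) ≈ 2.5 units.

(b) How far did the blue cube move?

0.8

The blue cube was near (6.9, 1.9) before and (6.6, 1.2) after, so it travelled √(0.3² + 0.7²) ≈ 0.8 units.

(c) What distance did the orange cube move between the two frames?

1.9

From (3.8, 3.3) to (5.6, 4.0), the orange cube covered √(1.8² + 0.7²) ≈ 1.9 units.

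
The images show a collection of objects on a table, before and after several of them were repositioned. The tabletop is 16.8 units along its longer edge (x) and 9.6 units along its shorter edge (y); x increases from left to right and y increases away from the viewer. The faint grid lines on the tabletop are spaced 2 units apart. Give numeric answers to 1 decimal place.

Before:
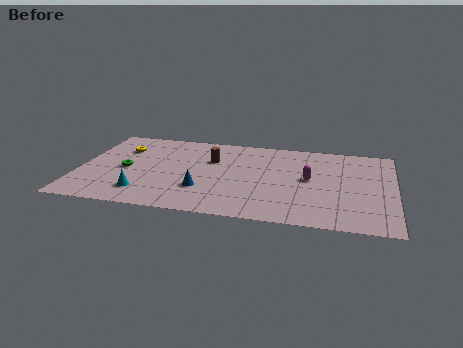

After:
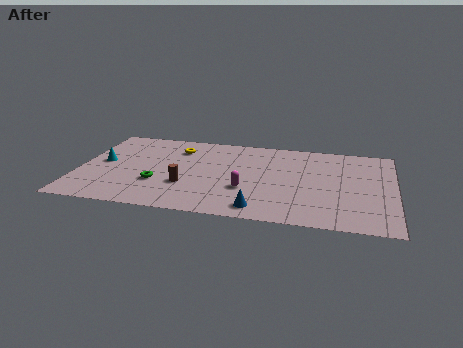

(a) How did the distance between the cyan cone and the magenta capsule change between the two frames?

-1.2

The distance was about 9.2 in the first image and 8.0 in the second, so they moved 1.2 units closer together.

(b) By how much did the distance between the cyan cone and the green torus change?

+0.9

They were about 2.7 units apart before and 3.6 after — 0.9 units further apart.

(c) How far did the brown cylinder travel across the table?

3.4

The brown cylinder was near (7.0, 6.4) before and (5.8, 3.2) after, so it travelled √(1.2² + 3.2²) ≈ 3.4 units.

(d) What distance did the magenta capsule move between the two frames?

3.8

The magenta capsule was near (12.3, 5.1) before and (9.0, 3.3) after, so it travelled √(3.3² + 1.8²) ≈ 3.8 units.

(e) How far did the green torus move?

2.2

From (2.5, 4.5) to (4.3, 3.2), the green torus covered √(1.8² + 1.3²) ≈ 2.2 units.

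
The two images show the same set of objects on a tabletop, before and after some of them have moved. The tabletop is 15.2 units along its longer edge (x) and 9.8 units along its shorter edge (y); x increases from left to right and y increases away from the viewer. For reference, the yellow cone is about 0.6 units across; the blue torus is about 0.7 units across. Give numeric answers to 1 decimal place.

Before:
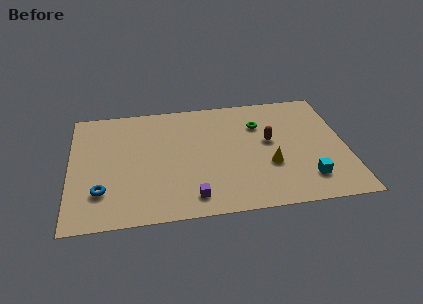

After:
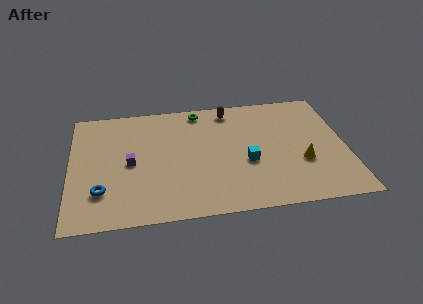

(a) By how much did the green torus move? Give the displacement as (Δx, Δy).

(-3.3, 1.7)

From the two frames, the green torus sits at roughly (10.5, 7.0) before and (7.2, 8.7) after.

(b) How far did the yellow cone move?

1.8

The yellow cone was near (10.9, 3.5) before and (12.7, 3.5) after, so it travelled √(1.8² + 0.0²) ≈ 1.8 units.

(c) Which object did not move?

the blue torus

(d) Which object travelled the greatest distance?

the purple cube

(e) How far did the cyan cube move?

3.7

The cyan cube moved from about (12.9, 2.1) to (9.7, 3.9), a distance of √(3.2² + 1.8²) ≈ 3.7.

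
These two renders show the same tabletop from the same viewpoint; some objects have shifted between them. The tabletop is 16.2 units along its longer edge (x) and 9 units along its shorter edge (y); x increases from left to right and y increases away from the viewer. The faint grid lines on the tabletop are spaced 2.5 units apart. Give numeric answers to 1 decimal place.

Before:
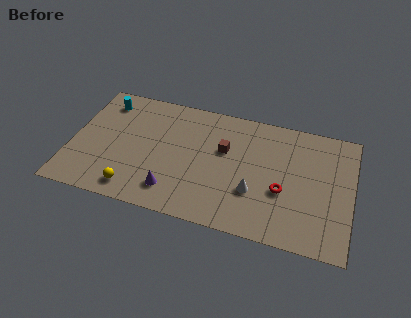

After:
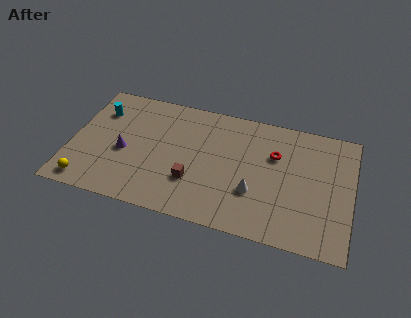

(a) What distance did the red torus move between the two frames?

2.6

From (12.3, 3.5) to (11.7, 6.0), the red torus covered √(0.6² + 2.5²) ≈ 2.6 units.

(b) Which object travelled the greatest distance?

the purple cone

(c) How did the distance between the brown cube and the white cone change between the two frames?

+0.3

The distance was about 3.2 in the first image and 3.5 in the second, so they moved 0.3 units further apart.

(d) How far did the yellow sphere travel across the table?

2.7

The yellow sphere was near (3.9, 1.3) before and (1.2, 1.1) after, so it travelled √(2.7² + 0.2²) ≈ 2.7 units.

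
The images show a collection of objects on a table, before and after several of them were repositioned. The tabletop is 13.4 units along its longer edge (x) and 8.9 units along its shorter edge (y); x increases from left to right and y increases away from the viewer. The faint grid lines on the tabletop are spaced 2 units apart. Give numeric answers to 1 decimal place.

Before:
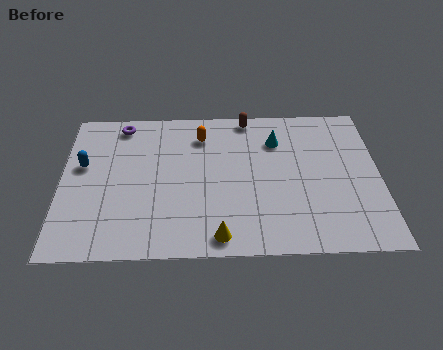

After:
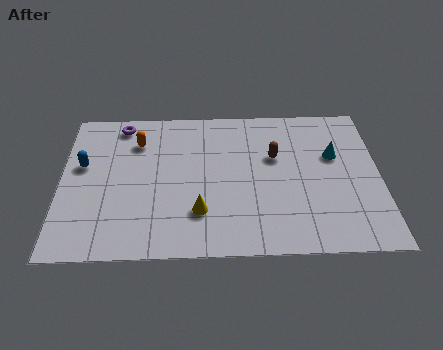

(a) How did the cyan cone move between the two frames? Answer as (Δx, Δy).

(2.4, -1.0)

From the two frames, the cyan cone sits at roughly (9.1, 6.6) before and (11.5, 5.6) after.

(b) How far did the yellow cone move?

1.6

From (6.6, 1.0) to (5.8, 2.4), the yellow cone covered √(0.8² + 1.4²) ≈ 1.6 units.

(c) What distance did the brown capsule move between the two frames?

2.7

From (7.9, 8.1) to (9.0, 5.6), the brown capsule covered √(1.1² + 2.5²) ≈ 2.7 units.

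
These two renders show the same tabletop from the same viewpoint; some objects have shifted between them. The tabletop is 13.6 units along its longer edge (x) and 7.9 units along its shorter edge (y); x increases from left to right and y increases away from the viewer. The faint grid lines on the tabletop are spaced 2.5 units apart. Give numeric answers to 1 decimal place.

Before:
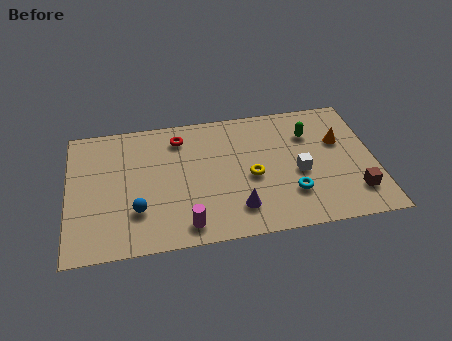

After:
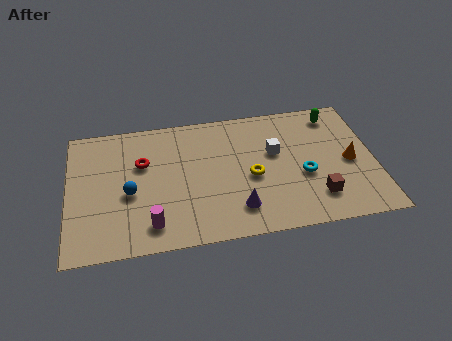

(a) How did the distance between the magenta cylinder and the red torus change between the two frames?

-1.6

They were about 5.3 units apart before and 3.7 after — 1.6 units closer together.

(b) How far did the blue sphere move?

1.1

The blue sphere was near (3.0, 2.3) before and (2.7, 3.4) after, so it travelled √(0.3² + 1.1²) ≈ 1.1 units.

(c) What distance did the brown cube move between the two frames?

1.7

The brown cube moved from about (12.6, 1.8) to (10.9, 1.8), a distance of √(1.7² + 0.0²) ≈ 1.7.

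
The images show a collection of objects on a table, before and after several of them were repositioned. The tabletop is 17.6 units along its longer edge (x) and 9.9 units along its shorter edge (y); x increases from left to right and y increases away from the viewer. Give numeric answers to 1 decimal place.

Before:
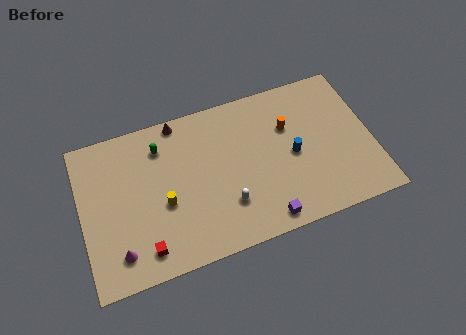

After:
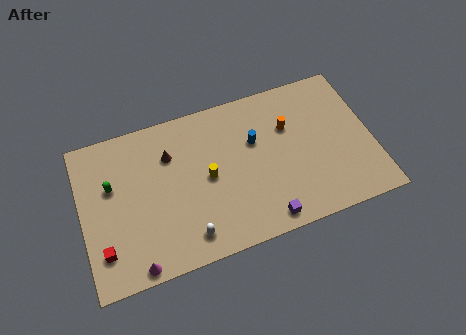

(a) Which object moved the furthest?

the green capsule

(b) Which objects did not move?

the purple cube and the orange cylinder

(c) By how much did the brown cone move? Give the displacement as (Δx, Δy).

(-0.7, -2.0)

The brown cone was at about (6.2, 9.1) and moved to about (5.5, 7.1).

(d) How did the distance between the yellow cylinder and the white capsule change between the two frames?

-0.3

The distance was about 3.9 in the first image and 3.6 in the second, so they moved 0.3 units closer together.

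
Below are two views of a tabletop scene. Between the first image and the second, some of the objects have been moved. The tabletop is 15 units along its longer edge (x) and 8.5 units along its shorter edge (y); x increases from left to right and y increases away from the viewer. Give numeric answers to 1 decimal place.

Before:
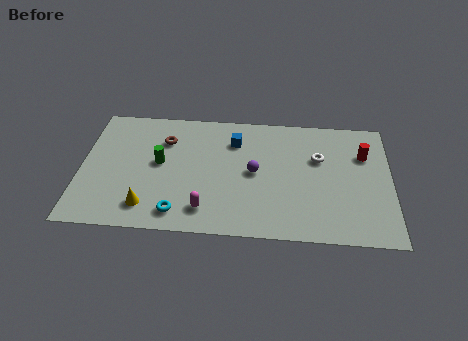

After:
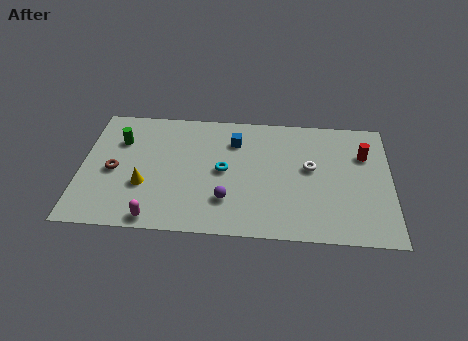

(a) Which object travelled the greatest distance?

the cyan torus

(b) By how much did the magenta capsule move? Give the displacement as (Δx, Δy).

(-2.4, -0.8)

From the two frames, the magenta capsule sits at roughly (6.1, 1.6) before and (3.7, 0.8) after.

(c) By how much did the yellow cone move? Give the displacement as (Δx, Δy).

(-0.2, 1.4)

The yellow cone started near (3.3, 1.6) and ended near (3.1, 3.0).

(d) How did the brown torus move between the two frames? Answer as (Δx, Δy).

(-2.4, -2.3)

The brown torus started near (4.0, 6.2) and ended near (1.6, 3.9).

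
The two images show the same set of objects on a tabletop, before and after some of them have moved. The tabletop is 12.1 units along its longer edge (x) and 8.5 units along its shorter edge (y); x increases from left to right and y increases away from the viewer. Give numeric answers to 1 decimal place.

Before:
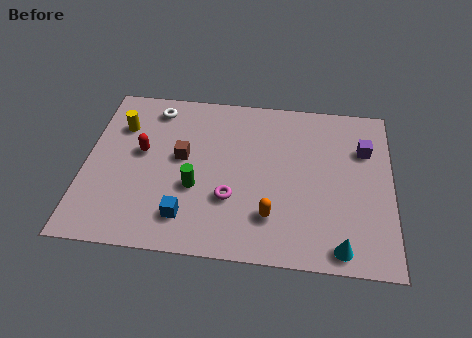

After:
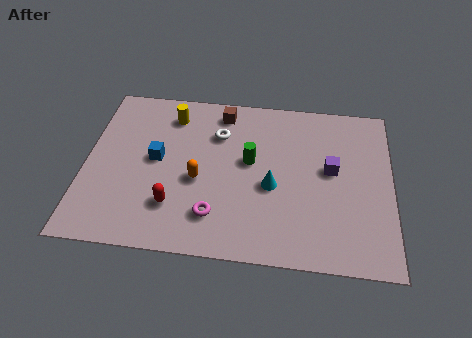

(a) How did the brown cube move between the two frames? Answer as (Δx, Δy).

(1.5, 2.6)

From the two frames, the brown cube sits at roughly (3.8, 4.7) before and (5.3, 7.3) after.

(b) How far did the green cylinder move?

2.6

The green cylinder was near (4.4, 3.2) before and (6.5, 4.8) after, so it travelled √(2.1² + 1.6²) ≈ 2.6 units.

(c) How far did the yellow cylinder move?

2.2

From (1.3, 6.1) to (3.3, 6.9), the yellow cylinder covered √(2.0² + 0.8²) ≈ 2.2 units.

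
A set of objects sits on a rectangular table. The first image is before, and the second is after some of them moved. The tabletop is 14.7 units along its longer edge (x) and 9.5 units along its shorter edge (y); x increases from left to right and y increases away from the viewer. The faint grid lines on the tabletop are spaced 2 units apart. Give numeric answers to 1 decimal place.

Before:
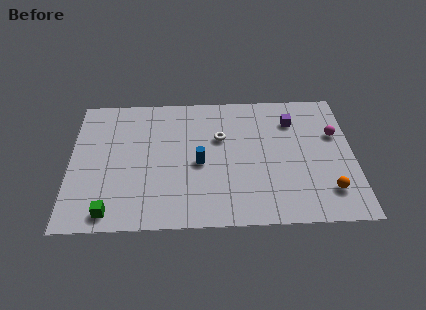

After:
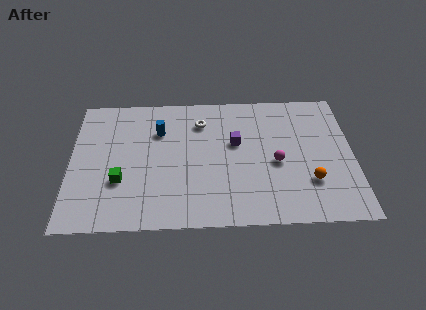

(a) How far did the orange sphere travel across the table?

1.1

The orange sphere was near (13.3, 2.1) before and (12.4, 2.8) after, so it travelled √(0.9² + 0.7²) ≈ 1.1 units.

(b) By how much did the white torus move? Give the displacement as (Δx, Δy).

(-1.0, 1.2)

The white torus started near (7.8, 6.1) and ended near (6.8, 7.3).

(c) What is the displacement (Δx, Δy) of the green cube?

(0.5, 2.1)

From the two frames, the green cube sits at roughly (2.1, 1.1) before and (2.6, 3.2) after.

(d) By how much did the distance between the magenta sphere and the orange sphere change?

-1.8

The distance was about 4.0 in the first image and 2.2 in the second, so they moved 1.8 units closer together.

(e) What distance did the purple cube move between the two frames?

3.4

The purple cube was near (11.6, 7.2) before and (8.6, 5.7) after, so it travelled √(3.0² + 1.5²) ≈ 3.4 units.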